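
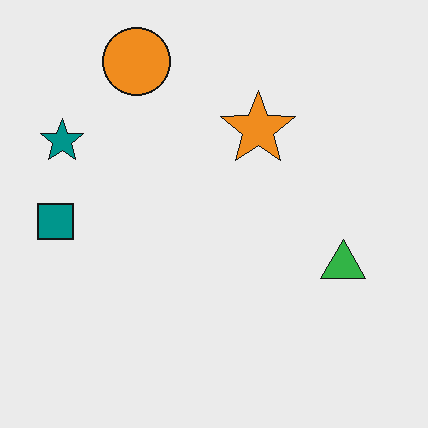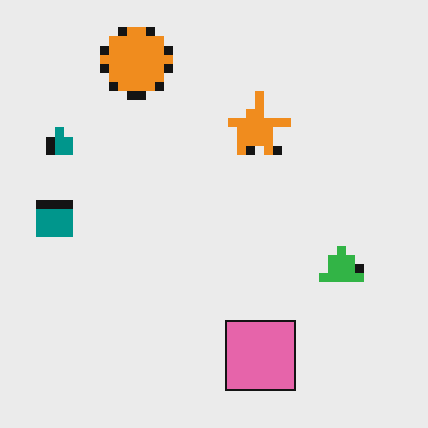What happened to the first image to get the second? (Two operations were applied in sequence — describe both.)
The second image is the first heavily pixelated into large blocks, then overlaid with an additional pink square.

Shapes are reduced to large square blocks; fine edges and outlines are lost — a downscale-then-upscale (mosaic) effect. A pink square appears in the second image that is absent from the first.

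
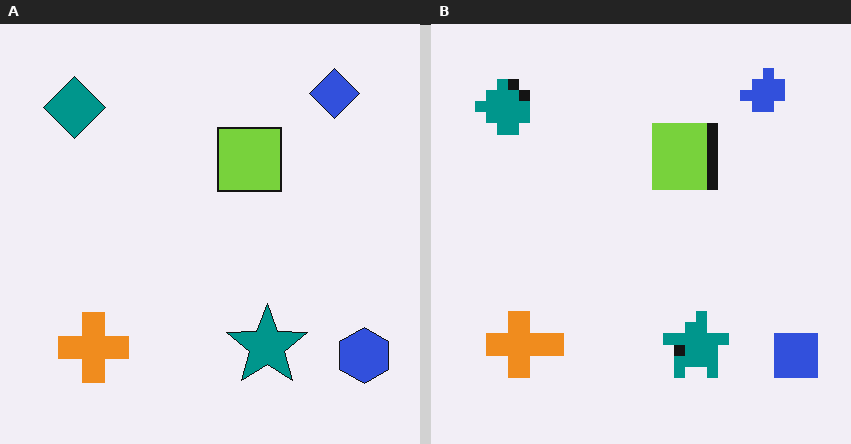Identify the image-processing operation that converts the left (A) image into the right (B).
Coarsely pixelated.

Shapes are reduced to large square blocks; fine edges and outlines are lost — a downscale-then-upscale (mosaic) effect.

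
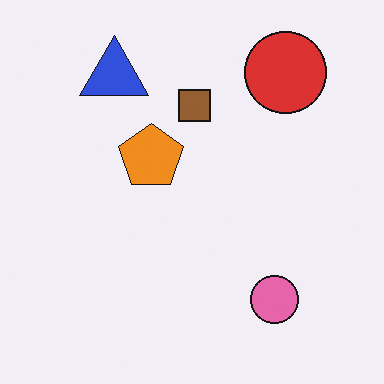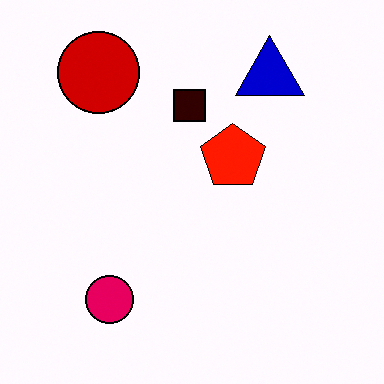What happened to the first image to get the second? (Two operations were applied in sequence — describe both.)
The transformation is: flipped horizontally (left ↔ right), then given much higher contrast.

The red circle is in the top-right of the first image and the top-left of the second — shapes on opposite sides of the vertical midline have swapped in a mirror flip. Tones are pushed away from mid-grey across the whole image — a global contrast change.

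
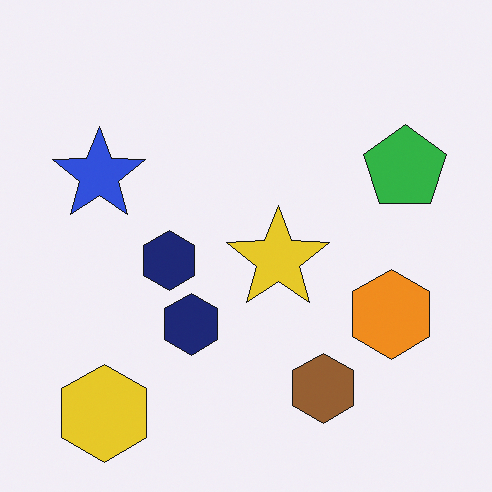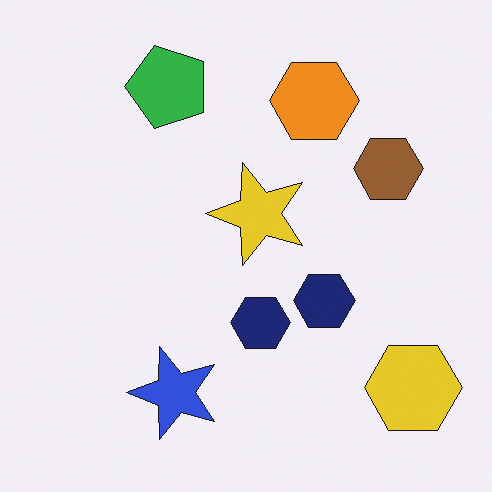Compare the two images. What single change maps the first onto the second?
This is the original image rotated 90° counter-clockwise.

The yellow hexagon sits in the bottom-left of the first image and the bottom-right of the second — consistent with a whole-image 90° counter-clockwise rotation.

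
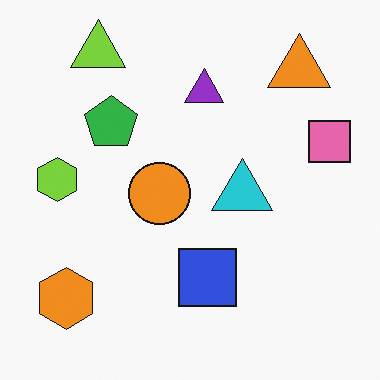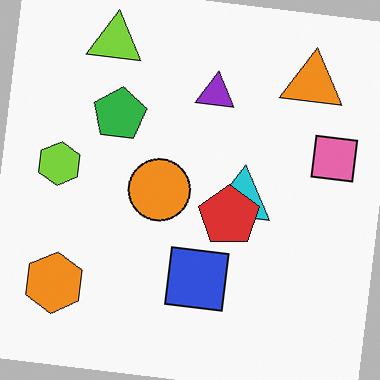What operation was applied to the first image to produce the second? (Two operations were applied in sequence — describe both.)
This is the original image rotated clockwise by a few degrees, then overlaid with an additional red pentagon.

Every shape is tilted by the same angle and the image corners show triangular fill wedges — a whole-image rotation by a non-right angle. A red pentagon appears in the second image that is absent from the first.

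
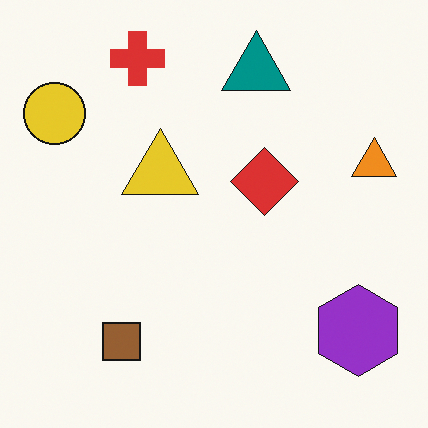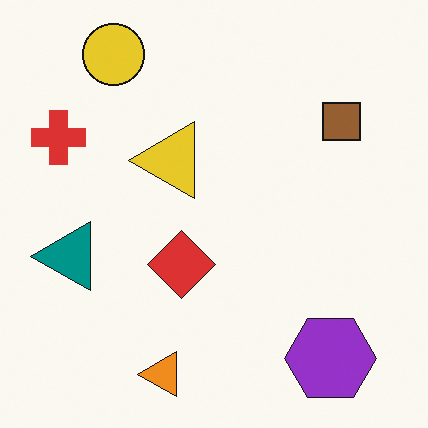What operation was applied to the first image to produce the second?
It was transposed (reflected across the top-left ↔ bottom-right diagonal).

Shapes have swapped their row and column positions — what was in the top-right is now in the bottom-left — a diagonal reflection.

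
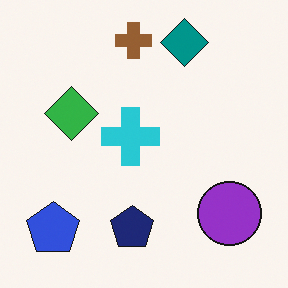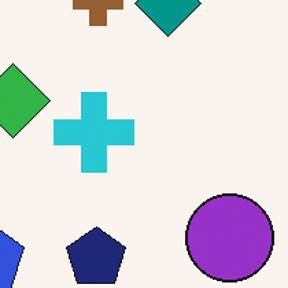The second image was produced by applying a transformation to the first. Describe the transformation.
It was cropped to a modestly smaller region and rescaled.

The visible shapes are larger and the field of view is narrower; shapes near the original edges may be partly or wholly outside the frame — a crop-and-rescale.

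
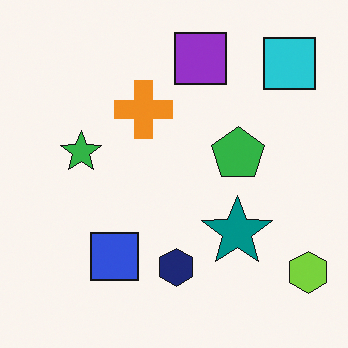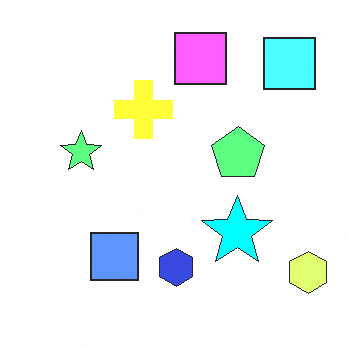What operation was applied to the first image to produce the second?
It was noticeably brightened.

Every pixel — background and shapes alike — is uniformly brightened.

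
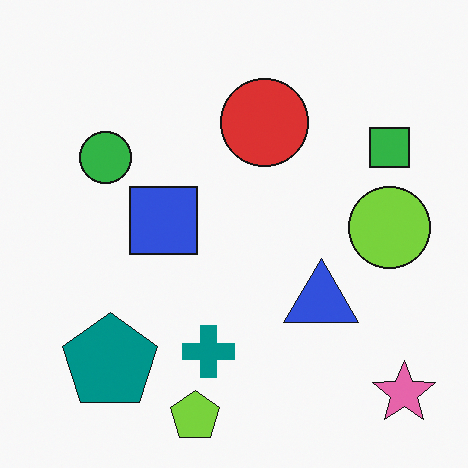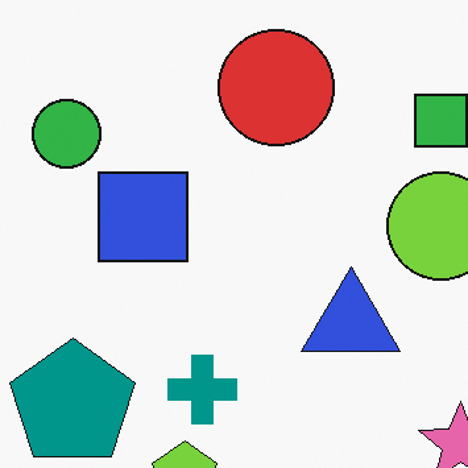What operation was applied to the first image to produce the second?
This is the original image cropped to a modestly smaller region and rescaled.

The visible shapes are larger and the field of view is narrower; shapes near the original edges may be partly or wholly outside the frame — a crop-and-rescale.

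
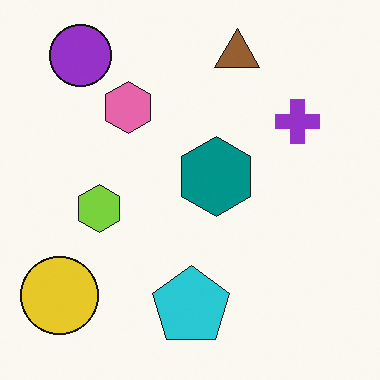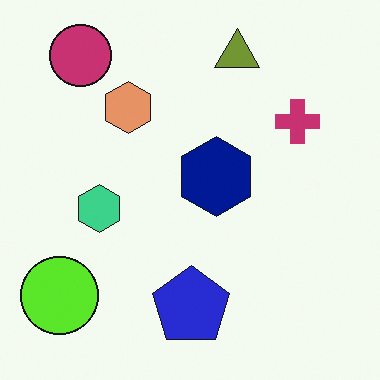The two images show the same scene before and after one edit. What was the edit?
This is the original image hue-shifted slightly.

Every shape's color has rotated by the same amount around the hue wheel — a uniform hue shift.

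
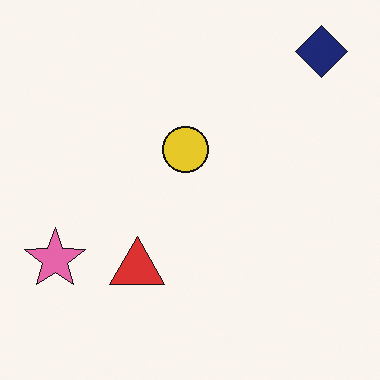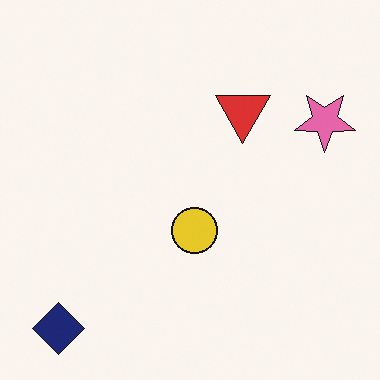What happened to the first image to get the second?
The transformation is: rotated 180°.

The navy diamond sits in the top-right of the first image and the bottom-left of the second — consistent with a whole-image 180° rotation.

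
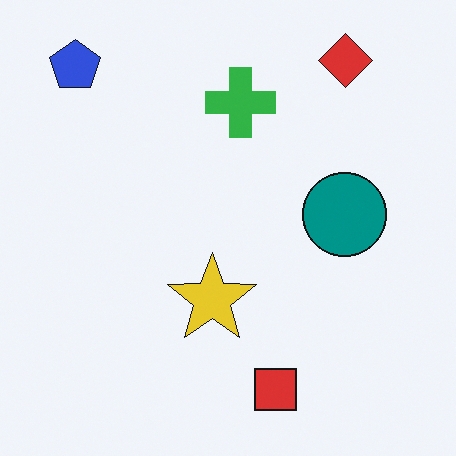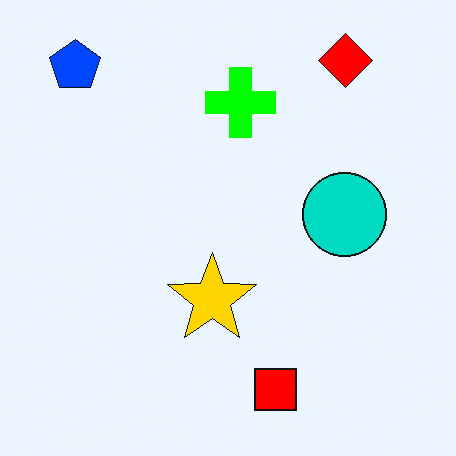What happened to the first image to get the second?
The transformation is: made much more vivid (saturation change).

All colors are more vivid — a global saturation change.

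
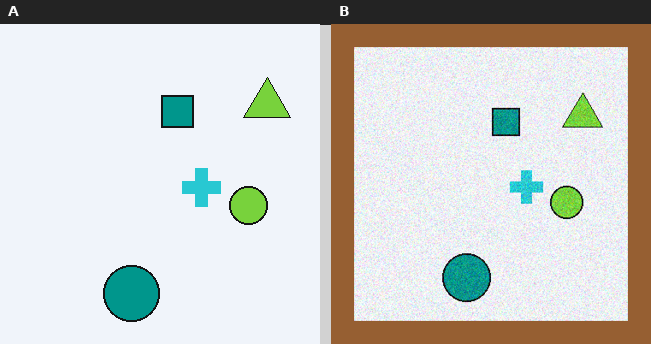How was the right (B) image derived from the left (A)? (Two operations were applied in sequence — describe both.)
The image was degraded with visible gaussian noise, then framed with a brown border.

Random speckle covers the whole image, including the flat background. A solid brown frame runs around the edge of the right (B) image, with the content slightly shrunk inside it.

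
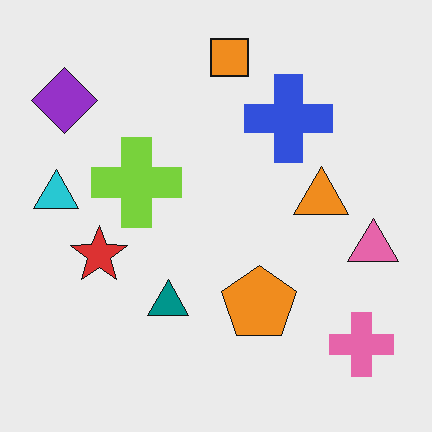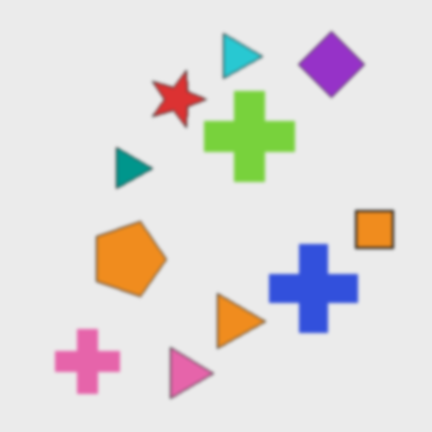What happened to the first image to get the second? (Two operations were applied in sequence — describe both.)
Given a subtle gaussian blur, then rotated 90° clockwise.

Shape edges and outlines are uniformly softened across the whole image. The pink cross sits in the bottom-right of the first image and the bottom-left of the second — consistent with a whole-image 90° clockwise rotation.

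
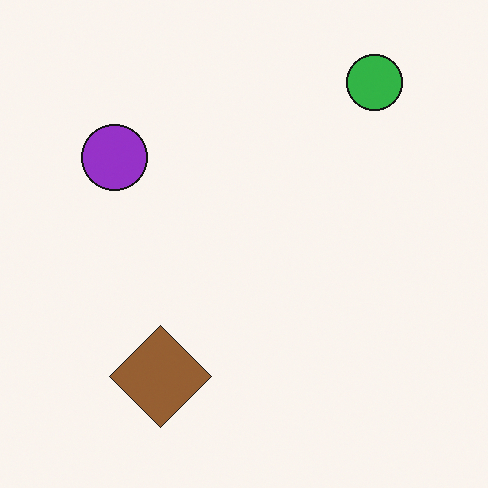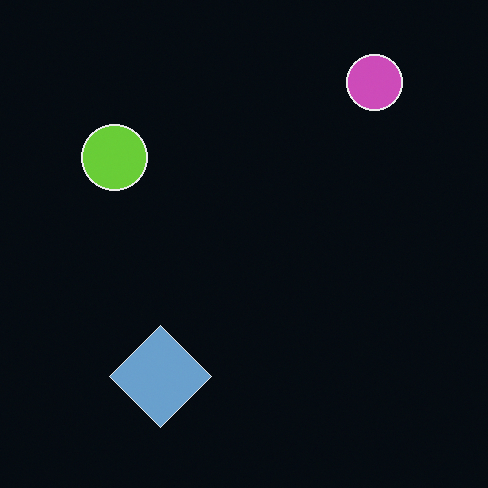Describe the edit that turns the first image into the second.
The image was color-inverted (negative).

The light background has become dark and every shape's color is its complement — a photographic negative.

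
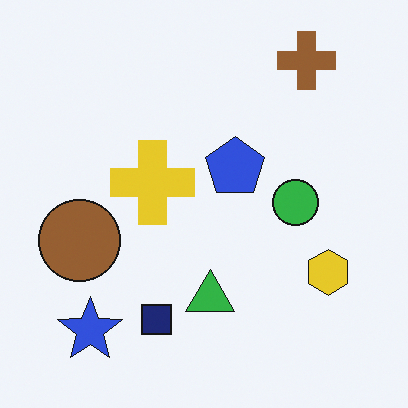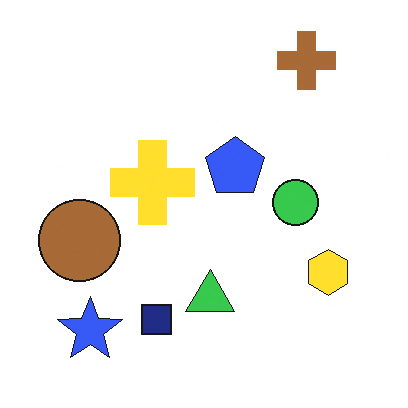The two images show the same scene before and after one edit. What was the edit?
This is the original image brightened a little.

Every pixel — background and shapes alike — is uniformly brightened.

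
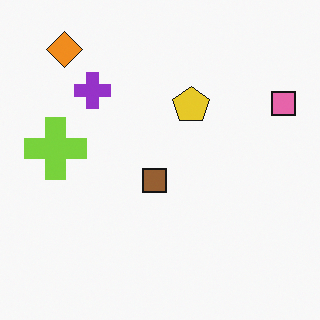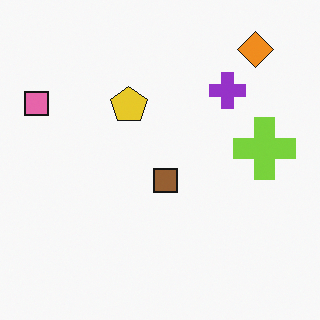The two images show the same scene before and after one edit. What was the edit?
Flipped horizontally (left ↔ right).

The pink square is in the top-right of the first image and the top-left of the second — shapes on opposite sides of the vertical midline have swapped in a mirror flip.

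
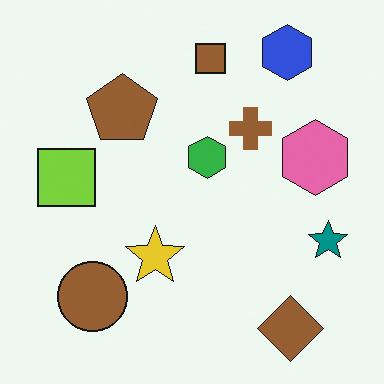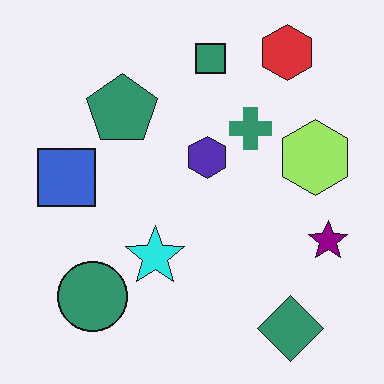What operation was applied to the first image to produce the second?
The second image is the first hue-shifted noticeably.

Every shape's color has rotated by the same amount around the hue wheel — a uniform hue shift.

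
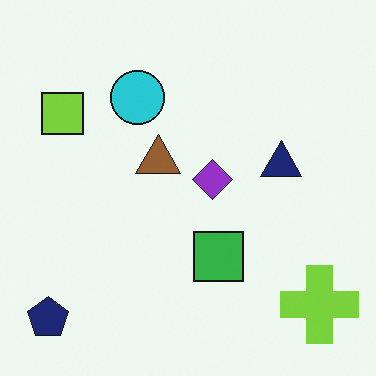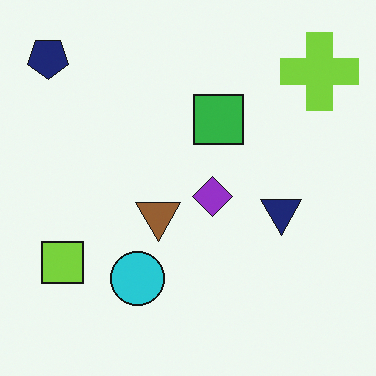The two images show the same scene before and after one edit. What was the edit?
Flipped vertically (top ↔ bottom).

The navy pentagon is in the bottom-left of the first image and the top-left of the second — shapes on opposite sides of the horizontal midline have swapped in a mirror flip.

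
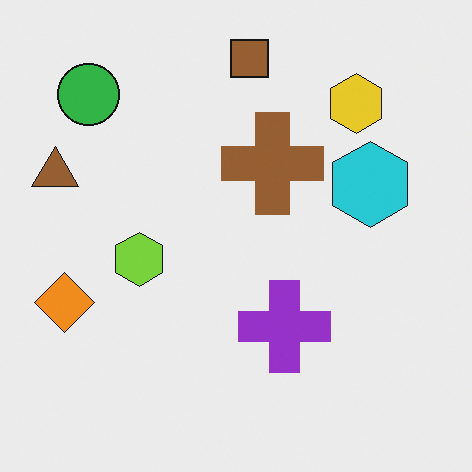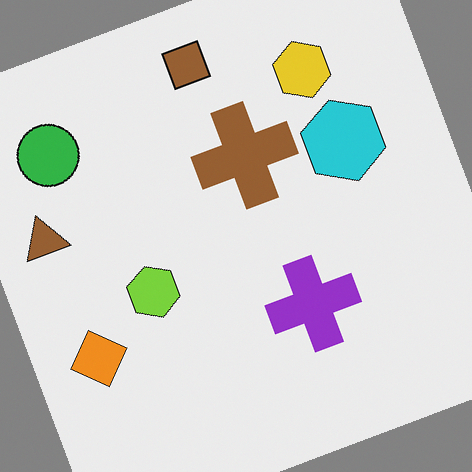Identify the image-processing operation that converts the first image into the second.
This is the original image rotated counter-clockwise by a moderate amount.

Every shape is tilted by the same angle and the image corners show triangular fill wedges — a whole-image rotation by a non-right angle.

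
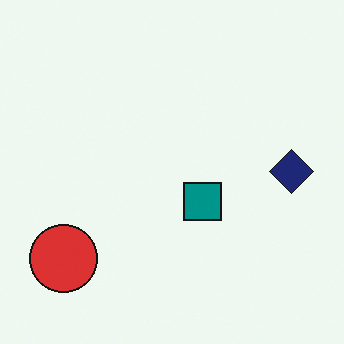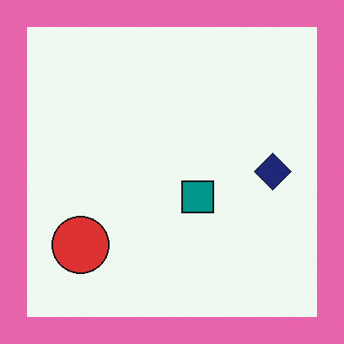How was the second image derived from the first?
The transformation is: framed with a pink border.

A solid pink frame runs around the edge of the second image, with the content slightly shrunk inside it.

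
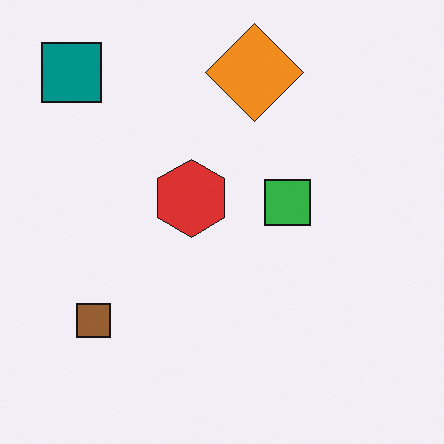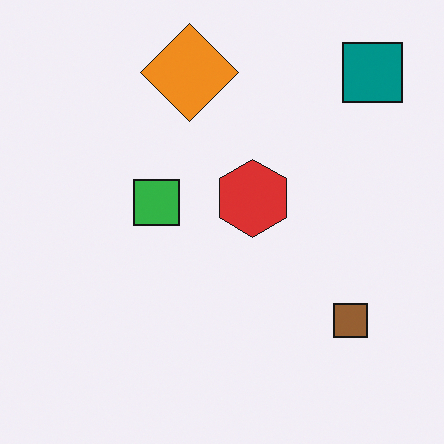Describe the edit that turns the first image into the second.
It was flipped horizontally (left ↔ right).

The teal square is in the top-left of the first image and the top-right of the second — shapes on opposite sides of the vertical midline have swapped in a mirror flip.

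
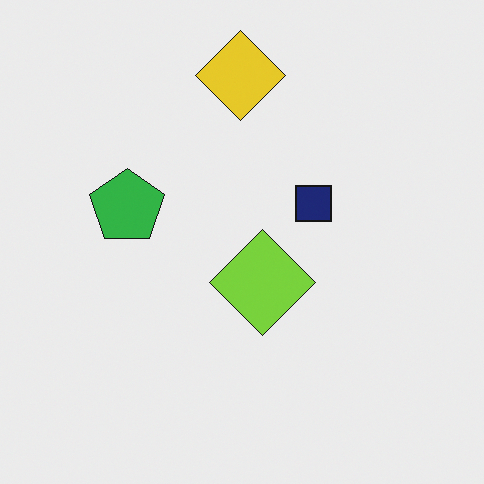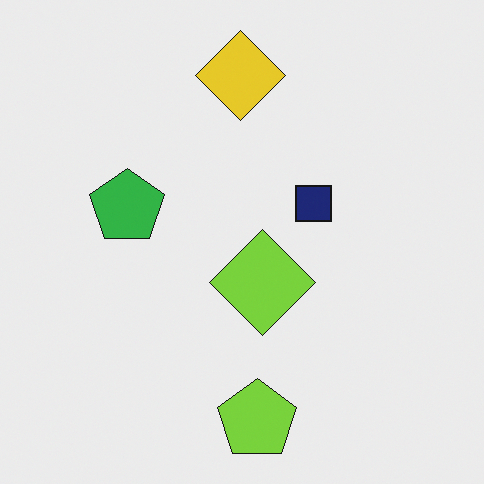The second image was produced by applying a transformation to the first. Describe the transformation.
The transformation is: overlaid with an additional lime pentagon.

A lime pentagon appears in the second image that is absent from the first.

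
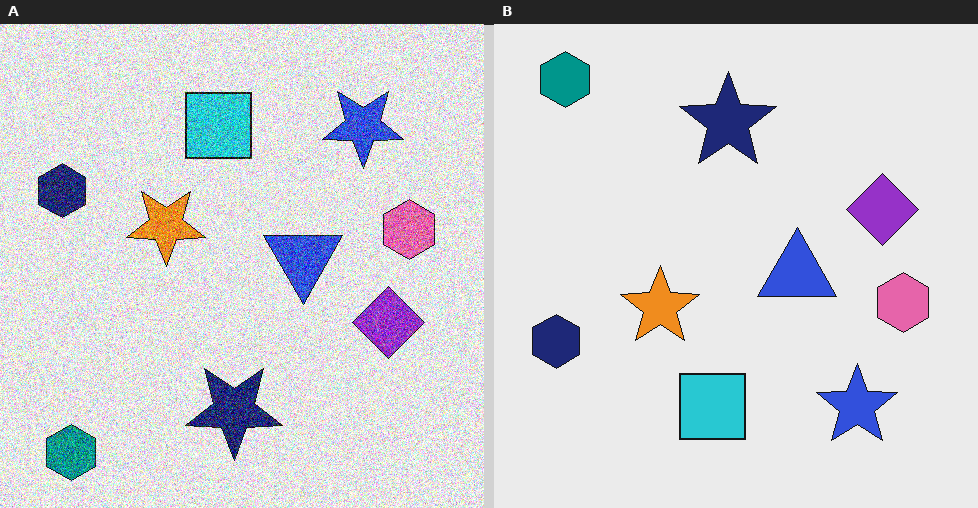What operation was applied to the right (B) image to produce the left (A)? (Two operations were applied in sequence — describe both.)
It was flipped vertically (top ↔ bottom), then degraded with heavy additive noise.

The teal hexagon is in the top-left of the right (B) image and the bottom-left of the left (A) — shapes on opposite sides of the horizontal midline have swapped in a mirror flip. Random speckle covers the whole image, including the flat background.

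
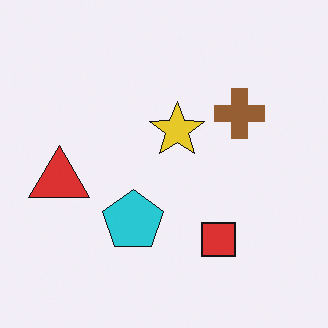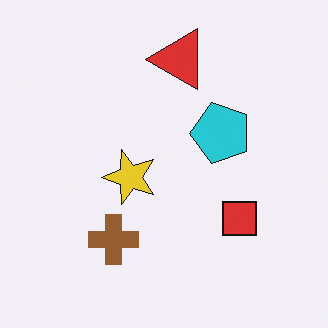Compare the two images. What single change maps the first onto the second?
This is the original image transposed (reflected across the top-left ↔ bottom-right diagonal).

Shapes have swapped their row and column positions — what was in the top-right is now in the bottom-left — a diagonal reflection.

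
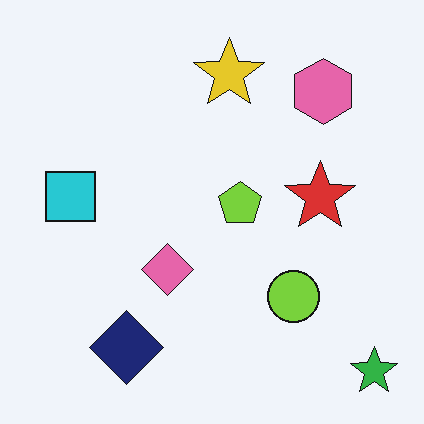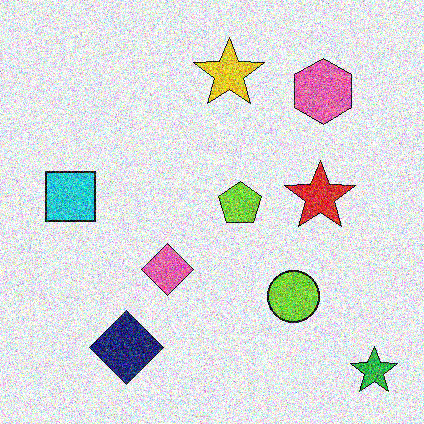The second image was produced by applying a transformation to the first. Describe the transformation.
The second image is the first degraded with heavy additive noise.

Random speckle covers the whole image, including the flat background.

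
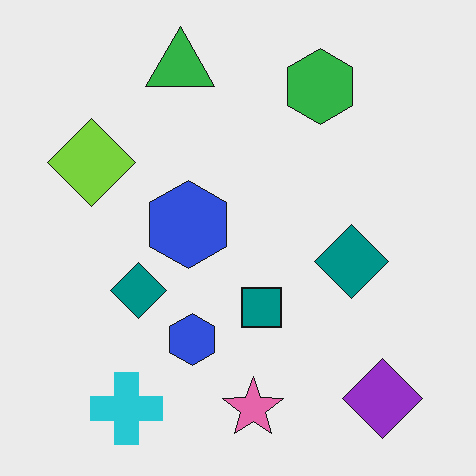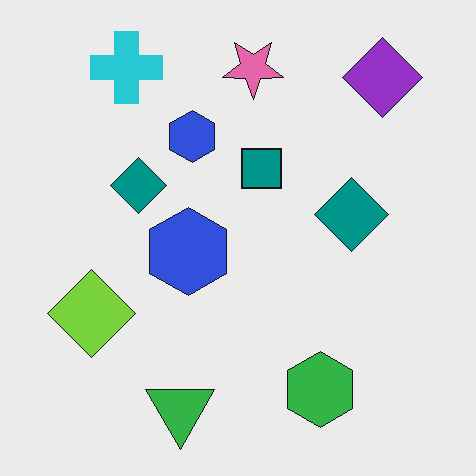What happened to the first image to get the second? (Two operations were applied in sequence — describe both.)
The image was flipped vertically (top ↔ bottom), then given moderate JPEG compression.

The green triangle is in the top of the first image and the bottom of the second — shapes on opposite sides of the horizontal midline have swapped in a mirror flip. Blocky 8×8 compression artifacts appear around shape edges and the flat background shows ringing — characteristic JPEG degradation.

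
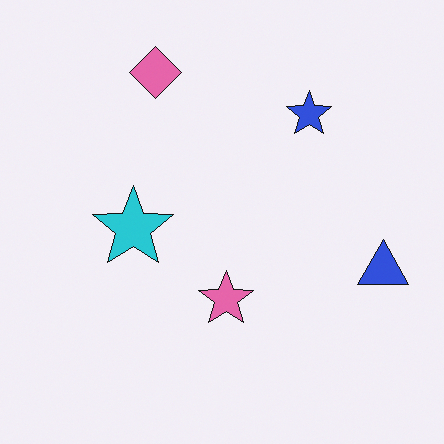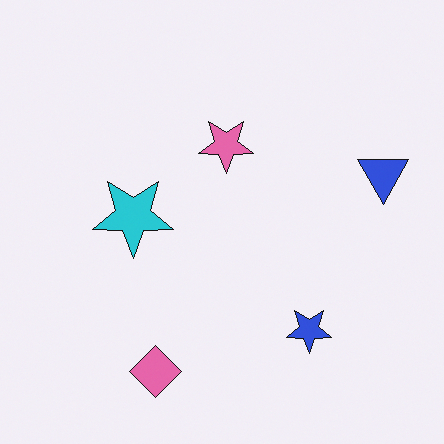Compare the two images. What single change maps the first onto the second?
It was flipped vertically (top ↔ bottom).

The pink diamond is in the top of the first image and the bottom of the second — shapes on opposite sides of the horizontal midline have swapped in a mirror flip.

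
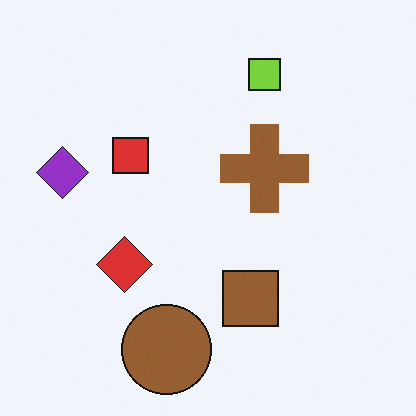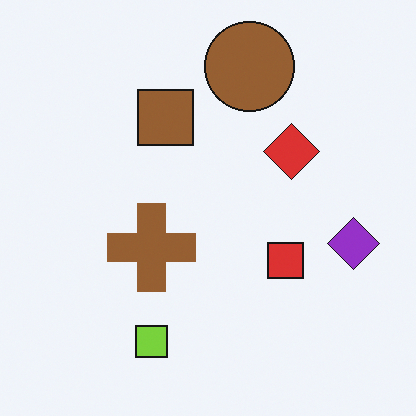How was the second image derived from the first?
The image was rotated 180°.

The purple diamond sits in the left of the first image and the right of the second — consistent with a whole-image 180° rotation.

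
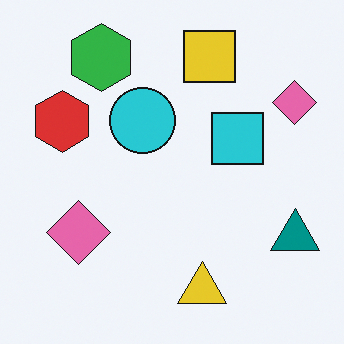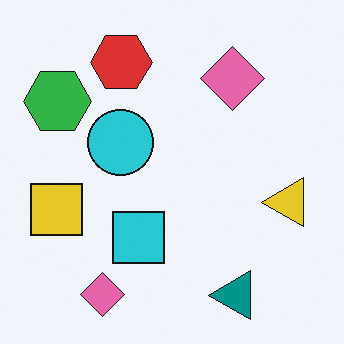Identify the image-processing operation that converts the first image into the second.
The second image is the first transposed (reflected across the top-left ↔ bottom-right diagonal).

Shapes have swapped their row and column positions — what was in the top-right is now in the bottom-left — a diagonal reflection.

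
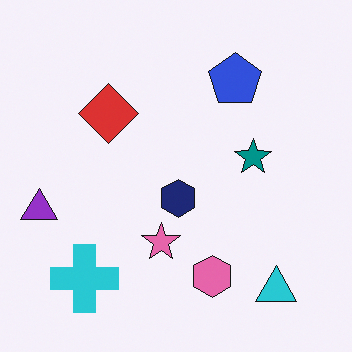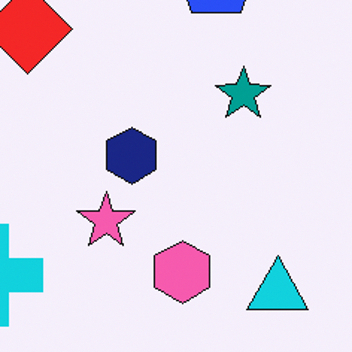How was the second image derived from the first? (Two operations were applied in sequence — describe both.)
It was slightly oversaturated, then cropped to a modestly smaller region and rescaled.

All colors are more vivid — a global saturation change. The visible shapes are larger and the field of view is narrower; shapes near the original edges may be partly or wholly outside the frame — a crop-and-rescale.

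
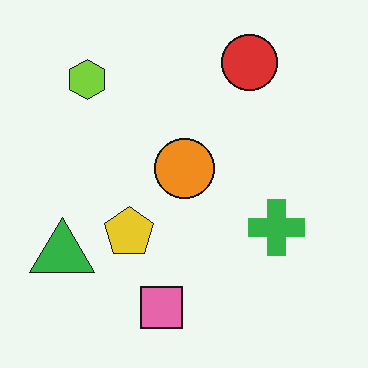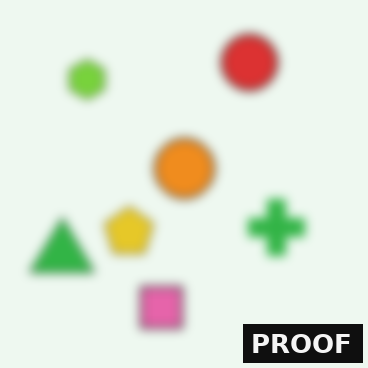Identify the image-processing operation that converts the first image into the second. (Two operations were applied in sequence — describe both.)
This is the original image heavily blurred, then watermarked with the text "PROOF" in the lower-right corner.

Shape edges and outlines are uniformly softened across the whole image. A dark label reading "PROOF" appears in the lower-right corner.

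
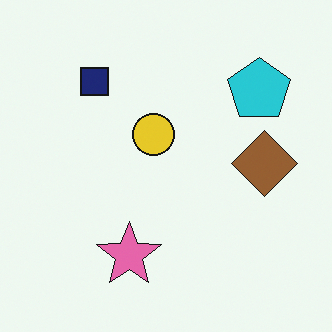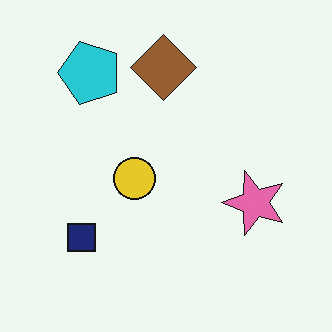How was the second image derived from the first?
Rotated 90° counter-clockwise.

The cyan pentagon sits in the top-right of the first image and the top-left of the second — consistent with a whole-image 90° counter-clockwise rotation.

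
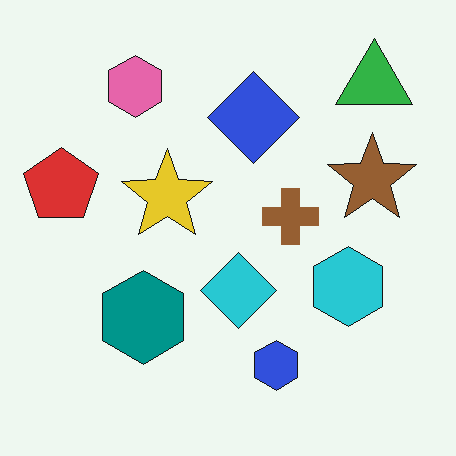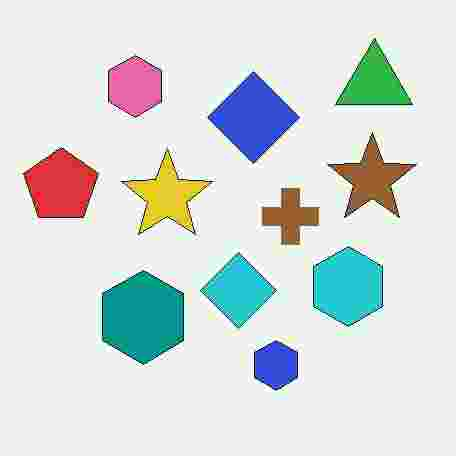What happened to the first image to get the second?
The image was heavily JPEG-compressed with obvious blocking artifacts.

Blocky 8×8 compression artifacts appear around shape edges and the flat background shows ringing — characteristic JPEG degradation.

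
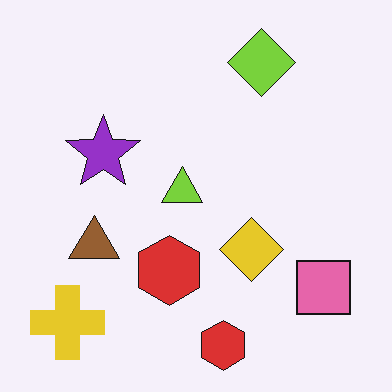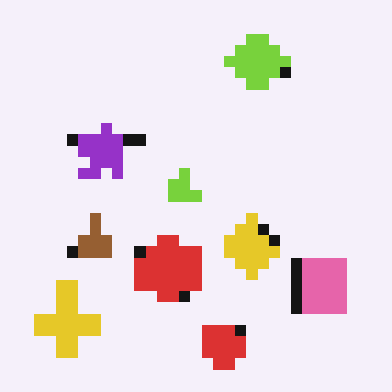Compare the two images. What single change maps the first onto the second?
It was coarsely pixelated.

Shapes are reduced to large square blocks; fine edges and outlines are lost — a downscale-then-upscale (mosaic) effect.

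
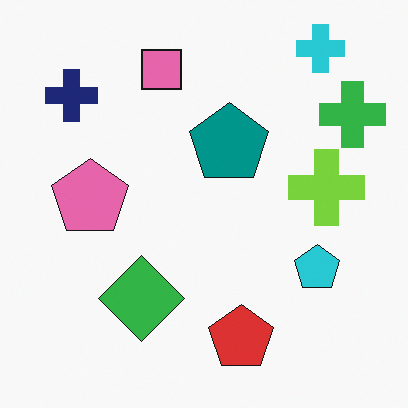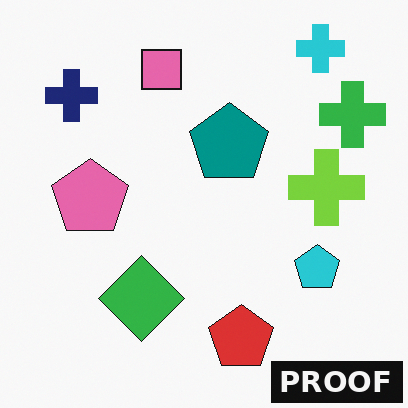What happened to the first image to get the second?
The transformation is: watermarked with the text "PROOF" in the lower-right corner.

A dark label reading "PROOF" appears in the lower-right corner.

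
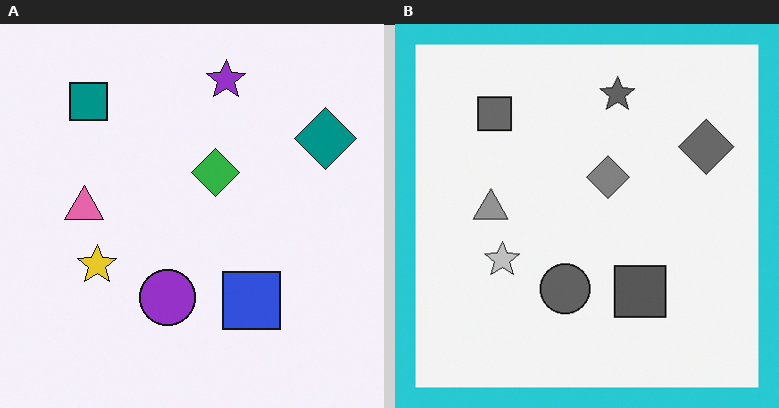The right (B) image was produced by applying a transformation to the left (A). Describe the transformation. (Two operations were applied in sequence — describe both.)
This is the original image converted to grayscale, then framed with a cyan border.

All color is removed — every shape is now a shade of grey. A solid cyan frame runs around the edge of the right (B) image, with the content slightly shrunk inside it.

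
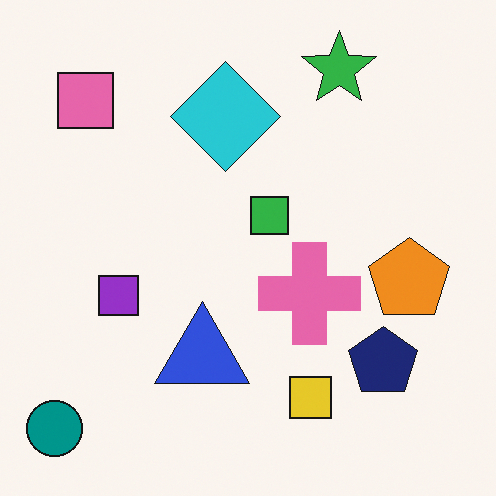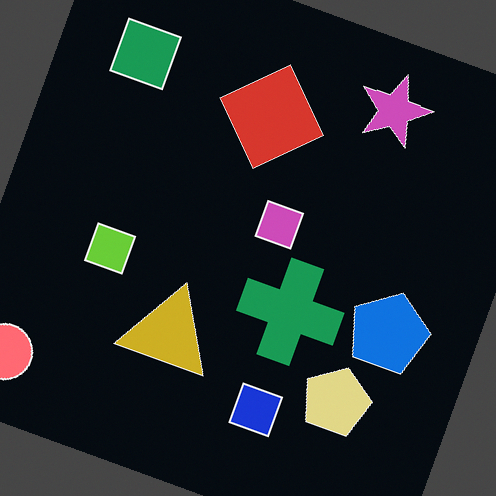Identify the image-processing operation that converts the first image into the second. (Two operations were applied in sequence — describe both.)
The second image is the first color-inverted (negative), then rotated clockwise by a moderate amount.

The light background has become dark and every shape's color is its complement — a photographic negative. Every shape is tilted by the same angle and the image corners show triangular fill wedges — a whole-image rotation by a non-right angle.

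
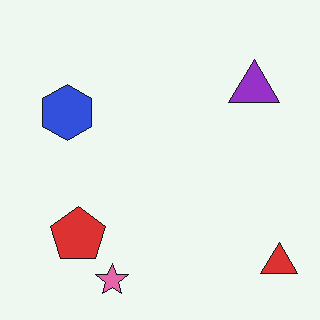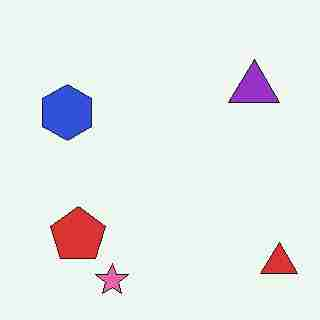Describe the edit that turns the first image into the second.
This is the original image degraded with heavy JPEG compression.

Blocky 8×8 compression artifacts appear around shape edges and the flat background shows ringing — characteristic JPEG degradation.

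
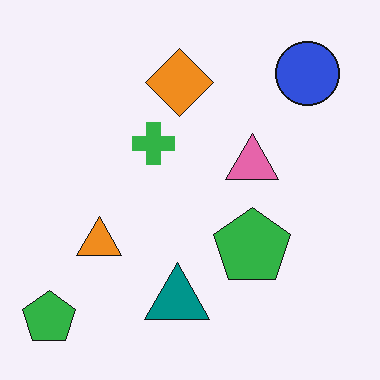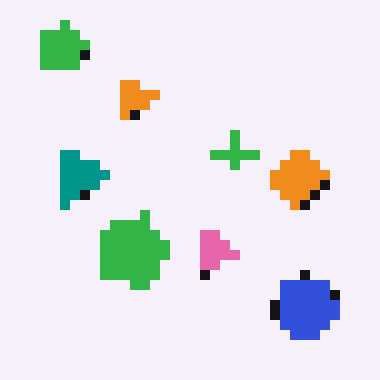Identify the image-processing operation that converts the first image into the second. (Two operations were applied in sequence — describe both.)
The transformation is: rotated 90° clockwise, then coarsely pixelated.

The blue circle sits in the top-right of the first image and the bottom-right of the second — consistent with a whole-image 90° clockwise rotation. Shapes are reduced to large square blocks; fine edges and outlines are lost — a downscale-then-upscale (mosaic) effect.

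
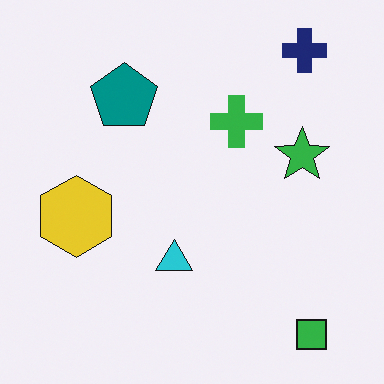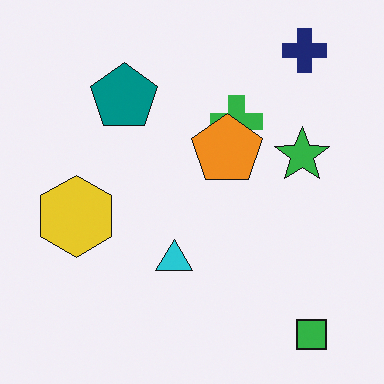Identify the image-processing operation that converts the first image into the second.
The second image is the first overlaid with an additional orange pentagon.

An orange pentagon appears in the second image that is absent from the first.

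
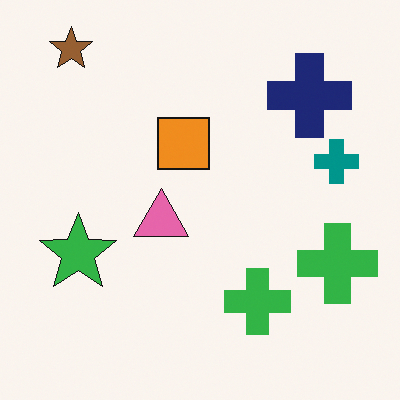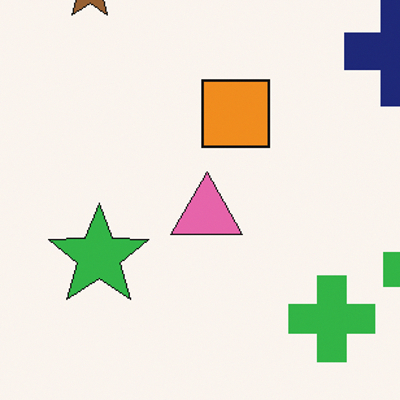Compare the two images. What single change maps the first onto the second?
The image was cropped to a modestly smaller region and rescaled.

The visible shapes are larger and the field of view is narrower; shapes near the original edges may be partly or wholly outside the frame — a crop-and-rescale.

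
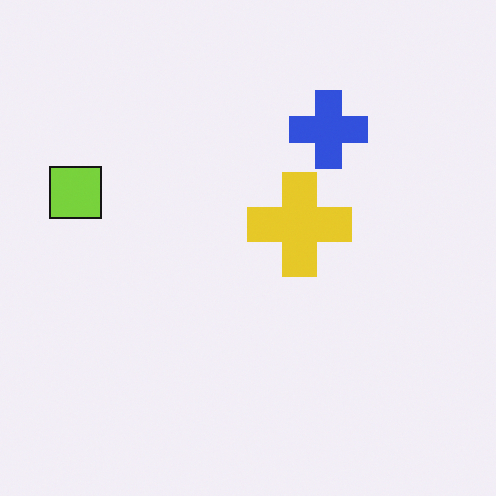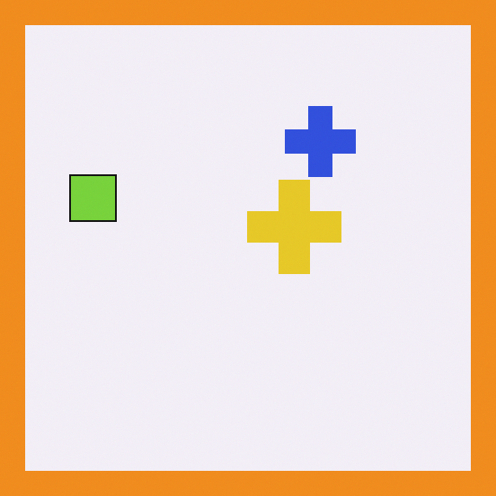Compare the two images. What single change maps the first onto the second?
It was framed with a orange border.

A solid orange frame runs around the edge of the second image, with the content slightly shrunk inside it.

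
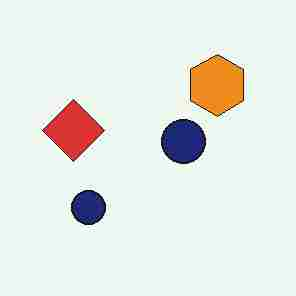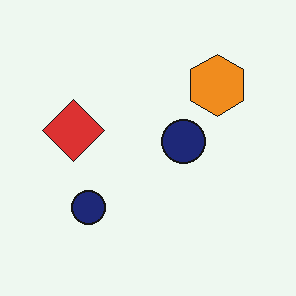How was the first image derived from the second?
This is the original image degraded with heavy JPEG compression.

Blocky 8×8 compression artifacts appear around shape edges and the flat background shows ringing — characteristic JPEG degradation.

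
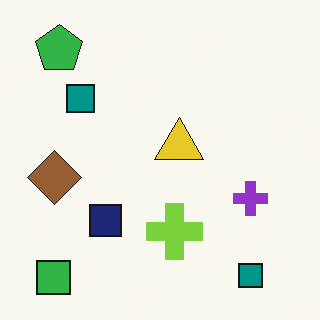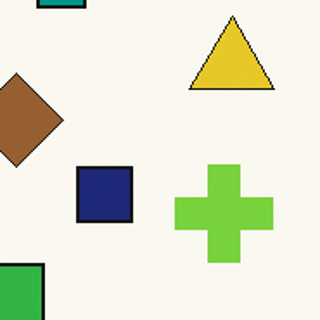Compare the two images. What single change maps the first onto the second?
The transformation is: cropped tightly and scaled back up.

The visible shapes are larger and the field of view is narrower; shapes near the original edges may be partly or wholly outside the frame — a crop-and-rescale.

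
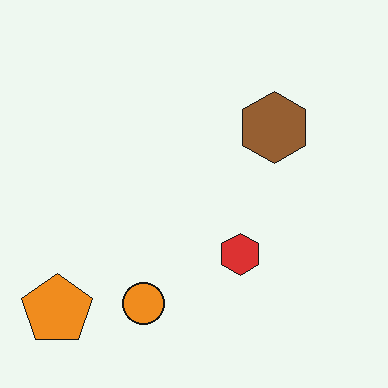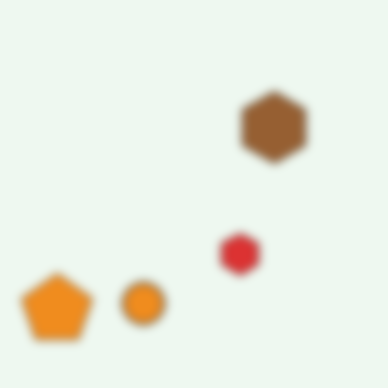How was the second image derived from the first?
This is the original image noticeably gaussian-blurred.

Shape edges and outlines are uniformly softened across the whole image.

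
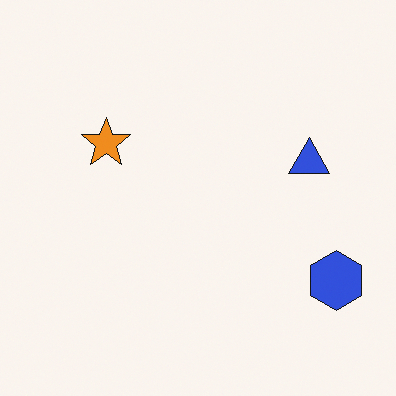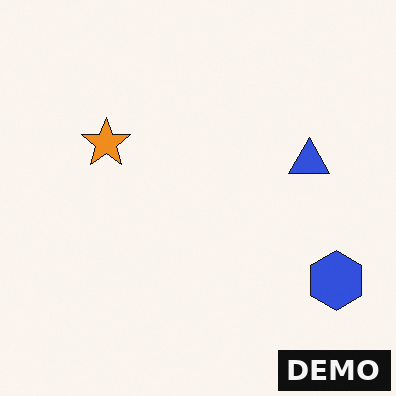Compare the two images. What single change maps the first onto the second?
The second image is the first watermarked with the text "DEMO" in the lower-right corner.

A dark label reading "DEMO" appears in the lower-right corner.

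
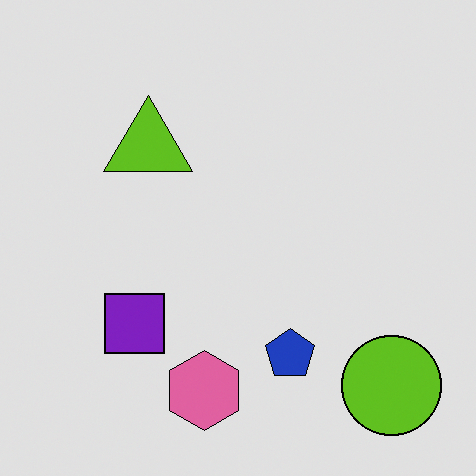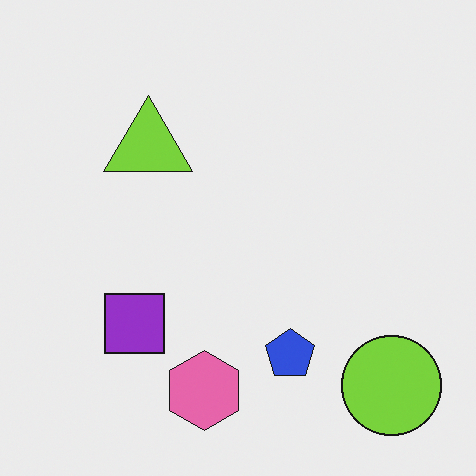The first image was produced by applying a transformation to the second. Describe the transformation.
The image was moderately posterized.

Each flat color has snapped to a coarser quantized level — most visibly, the near-white background has dropped to a flat grey.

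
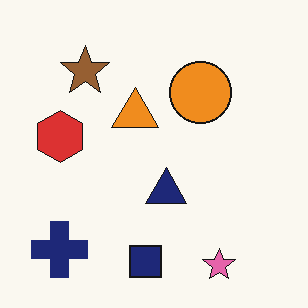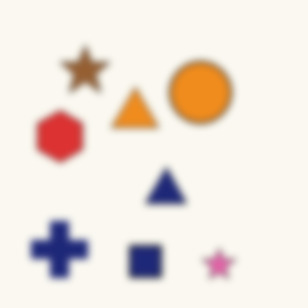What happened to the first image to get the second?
This is the original image moderately blurred.

Shape edges and outlines are uniformly softened across the whole image.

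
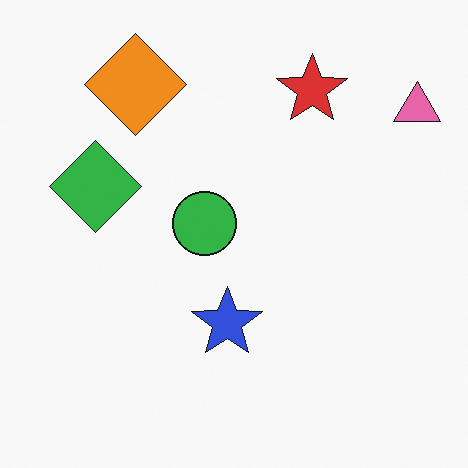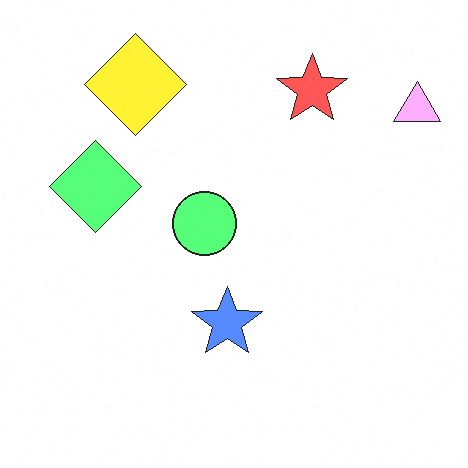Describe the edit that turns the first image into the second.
Noticeably brightened.

Every pixel — background and shapes alike — is uniformly brightened.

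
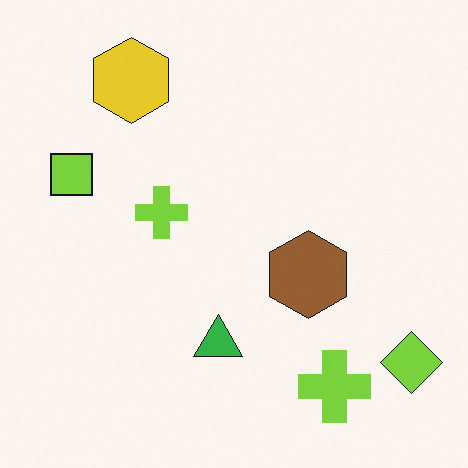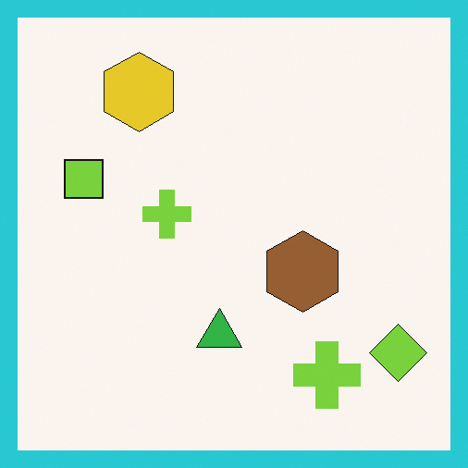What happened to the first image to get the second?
The second image is the first framed with a cyan border.

A solid cyan frame runs around the edge of the second image, with the content slightly shrunk inside it.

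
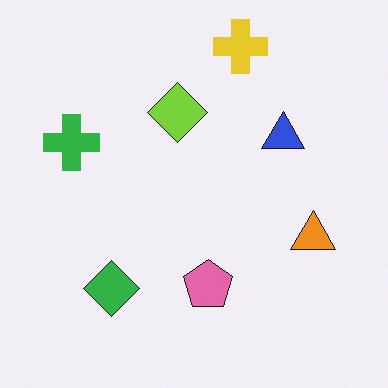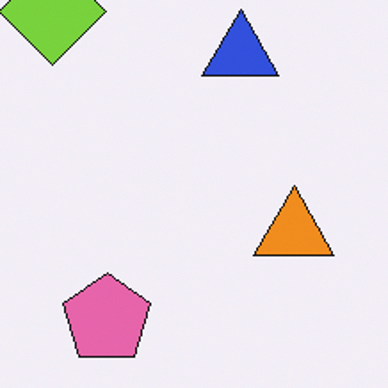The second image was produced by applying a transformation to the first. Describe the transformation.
The transformation is: cropped tightly and scaled back up.

The visible shapes are larger and the field of view is narrower; shapes near the original edges may be partly or wholly outside the frame — a crop-and-rescale.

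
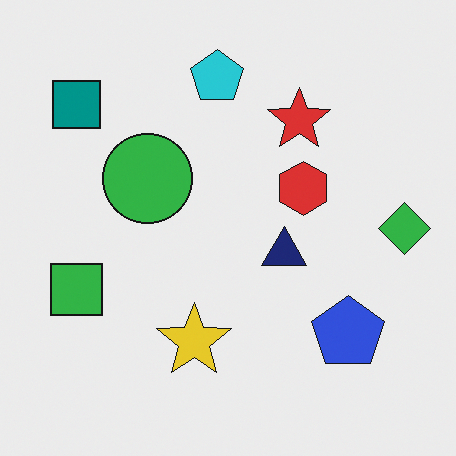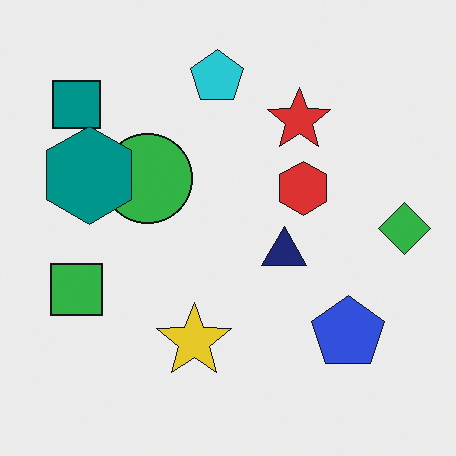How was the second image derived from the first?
The second image is the first overlaid with an additional teal hexagon.

A teal hexagon appears in the second image that is absent from the first.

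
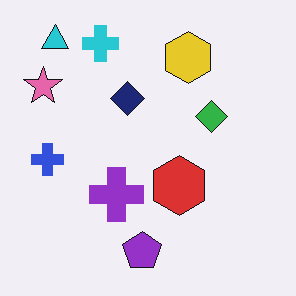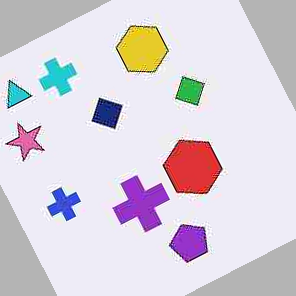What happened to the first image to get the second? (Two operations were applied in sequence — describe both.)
The image was heavily JPEG-compressed with obvious blocking artifacts, then rotated counter-clockwise by a clearly visible amount.

Blocky 8×8 compression artifacts appear around shape edges and the flat background shows ringing — characteristic JPEG degradation. Every shape is tilted by the same angle and the image corners show triangular fill wedges — a whole-image rotation by a non-right angle.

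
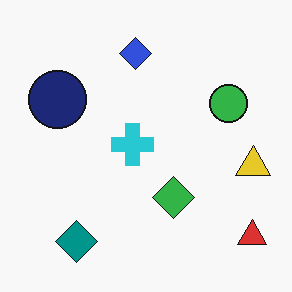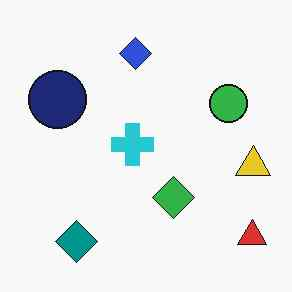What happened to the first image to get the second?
This is the original image given moderate JPEG compression.

Blocky 8×8 compression artifacts appear around shape edges and the flat background shows ringing — characteristic JPEG degradation.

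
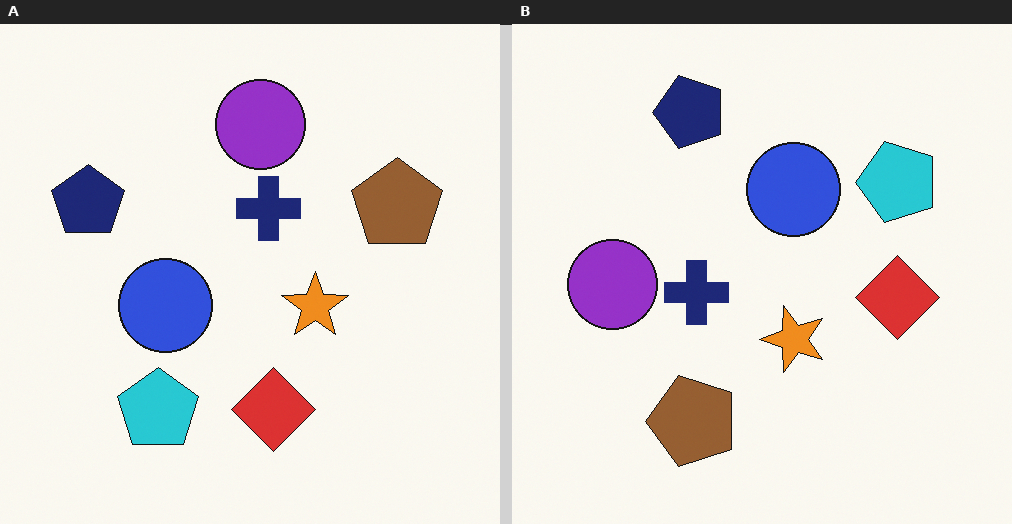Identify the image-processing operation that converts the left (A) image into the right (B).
It was transposed (reflected across the top-left ↔ bottom-right diagonal).

Shapes have swapped their row and column positions — what was in the top-right is now in the bottom-left — a diagonal reflection.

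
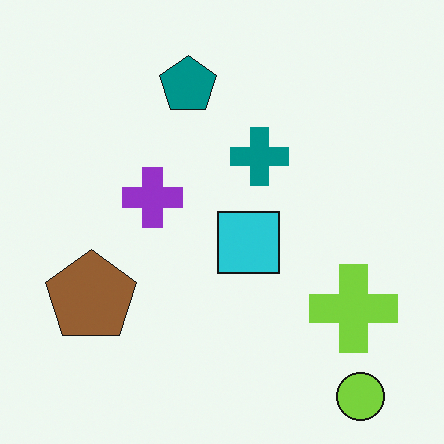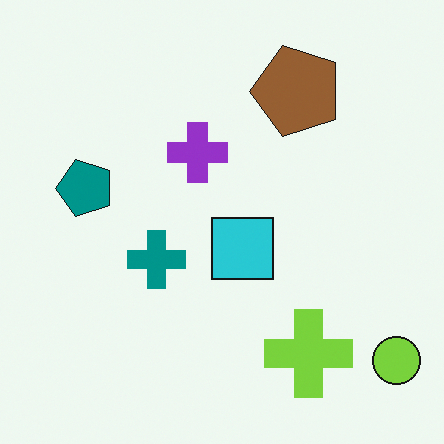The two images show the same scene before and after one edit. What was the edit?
Transposed (reflected across the top-left ↔ bottom-right diagonal).

Shapes have swapped their row and column positions — what was in the top-right is now in the bottom-left — a diagonal reflection.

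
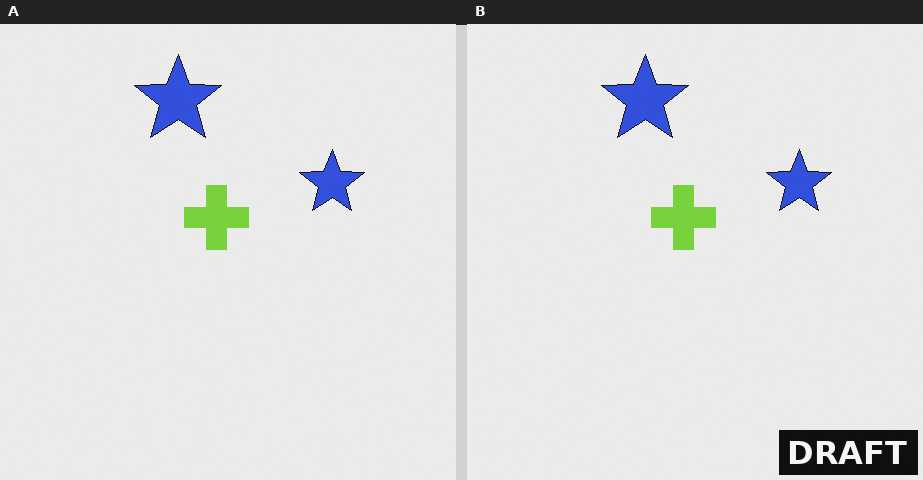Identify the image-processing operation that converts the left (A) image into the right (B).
It was watermarked with the text "DRAFT" in the lower-right corner.

A dark label reading "DRAFT" appears in the lower-right corner.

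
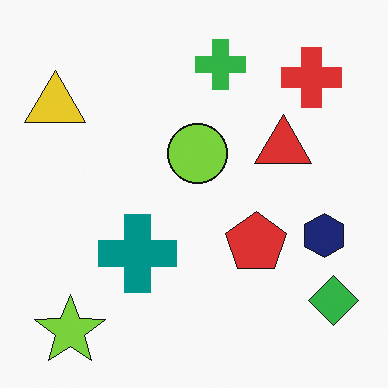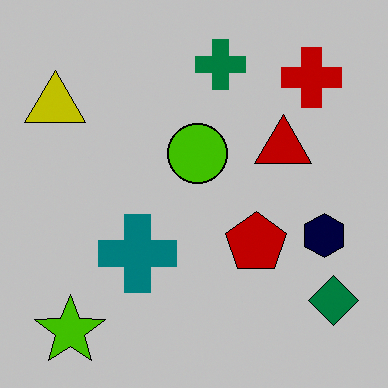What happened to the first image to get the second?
The image was heavily posterized to just a handful of flat colors.

Each flat color has snapped to a coarser quantized level — most visibly, the near-white background has dropped to a flat grey.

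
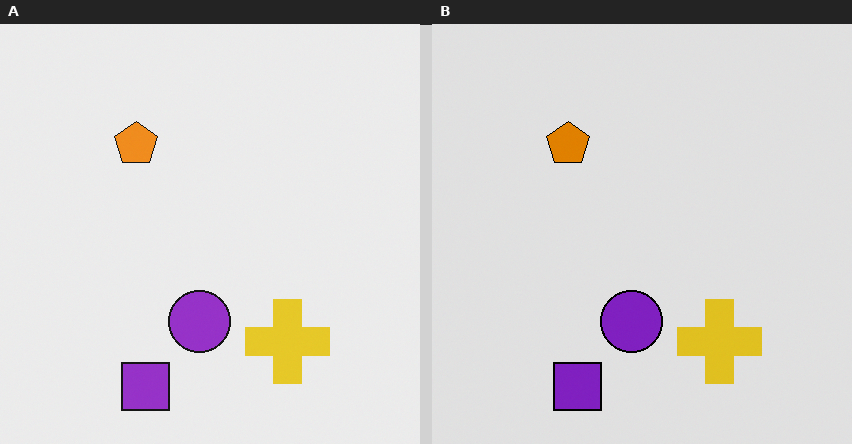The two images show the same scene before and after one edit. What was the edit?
The right (B) image is the left (A) posterized to a reduced palette.

Each flat color has snapped to a coarser quantized level — most visibly, the near-white background has dropped to a flat grey.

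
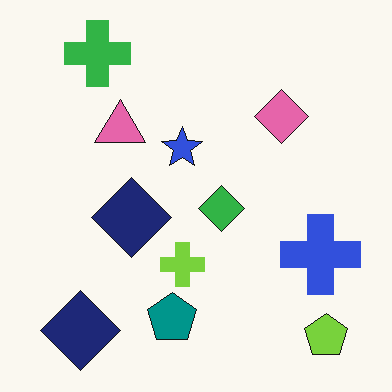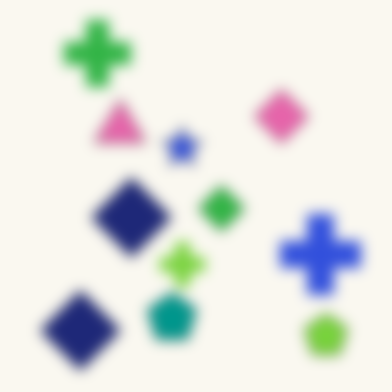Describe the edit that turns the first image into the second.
This is the original image strongly gaussian-blurred.

Shape edges and outlines are uniformly softened across the whole image.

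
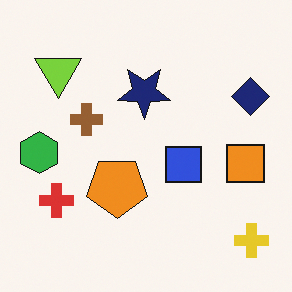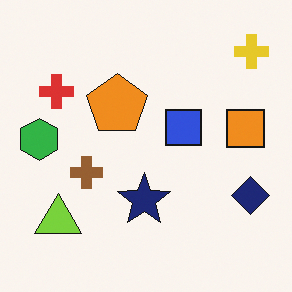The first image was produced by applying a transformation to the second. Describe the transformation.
Flipped vertically (top ↔ bottom).

The yellow cross is in the top-right of the second image and the bottom-right of the first — shapes on opposite sides of the horizontal midline have swapped in a mirror flip.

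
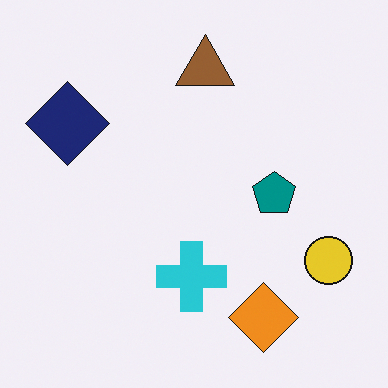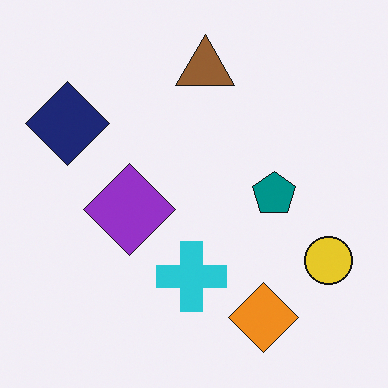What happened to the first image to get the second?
The image was overlaid with an additional purple diamond.

A purple diamond appears in the second image that is absent from the first.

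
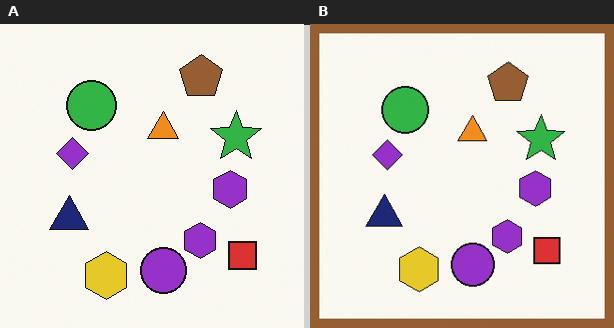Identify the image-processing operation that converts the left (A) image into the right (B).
The transformation is: framed with a brown border.

A solid brown frame runs around the edge of the right (B) image, with the content slightly shrunk inside it.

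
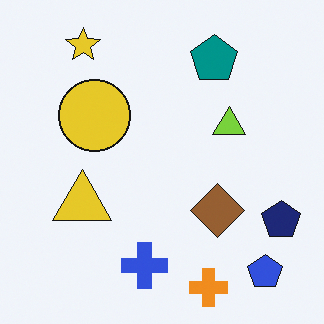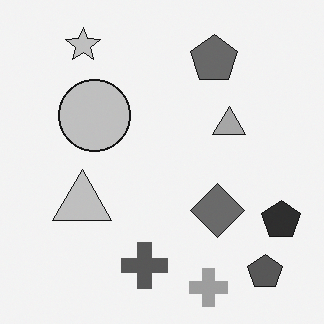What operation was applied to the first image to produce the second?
The second image is the first converted to grayscale.

All color is removed — every shape is now a shade of grey.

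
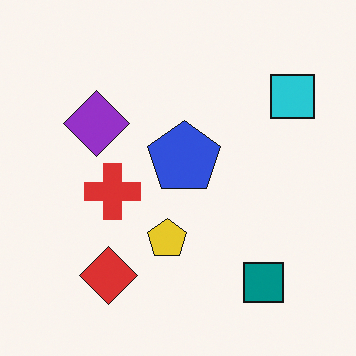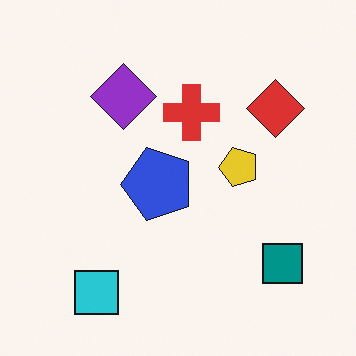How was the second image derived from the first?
The image was transposed (reflected across the top-left ↔ bottom-right diagonal).

Shapes have swapped their row and column positions — what was in the top-right is now in the bottom-left — a diagonal reflection.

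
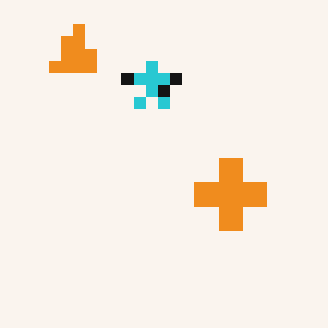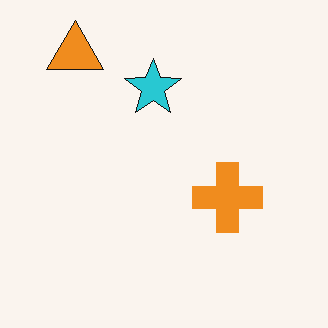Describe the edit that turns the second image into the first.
The first image is the second coarsely pixelated.

Shapes are reduced to large square blocks; fine edges and outlines are lost — a downscale-then-upscale (mosaic) effect.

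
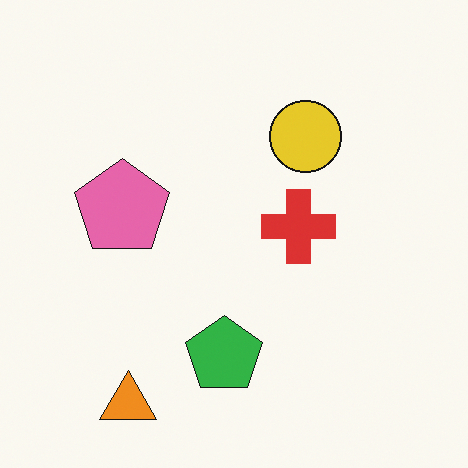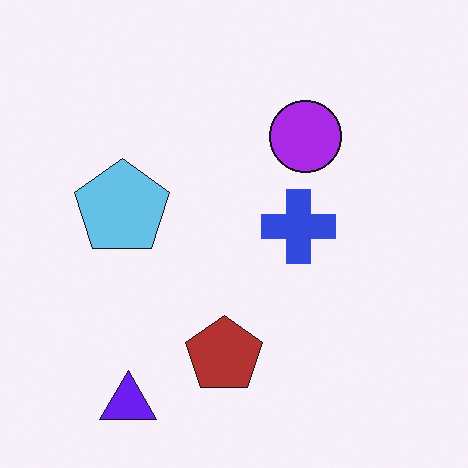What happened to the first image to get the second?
The image was hue-shifted by a large amount.

Every shape's color has rotated by the same amount around the hue wheel — a uniform hue shift.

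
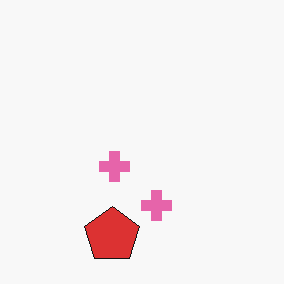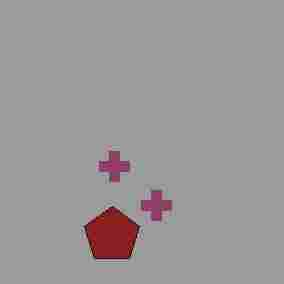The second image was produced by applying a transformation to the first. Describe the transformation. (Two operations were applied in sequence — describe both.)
The image was darkened a lot, then heavily JPEG-compressed with obvious blocking artifacts.

Every pixel — background and shapes alike — is uniformly darkened. Blocky 8×8 compression artifacts appear around shape edges and the flat background shows ringing — characteristic JPEG degradation.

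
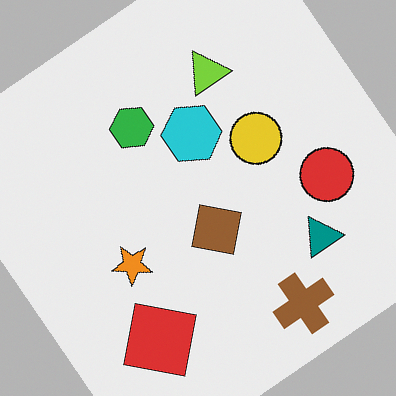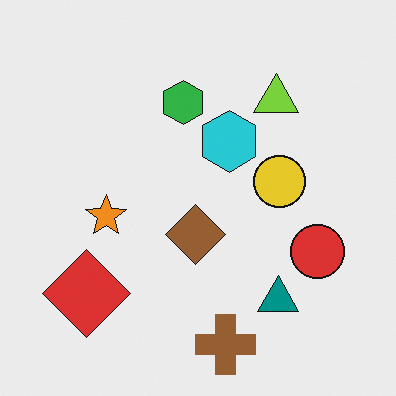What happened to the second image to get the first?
Rotated counter-clockwise by a large amount — several tens of degrees.

Every shape is tilted by the same angle and the image corners show triangular fill wedges — a whole-image rotation by a non-right angle.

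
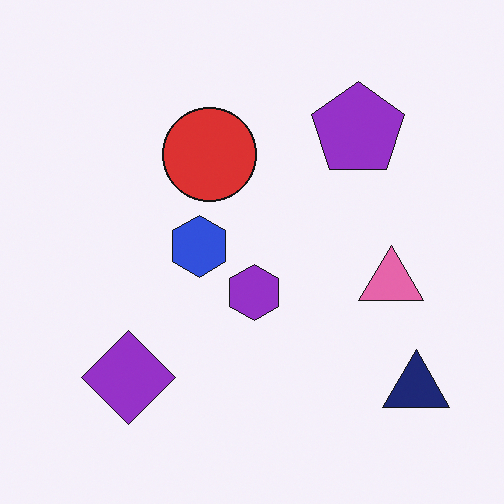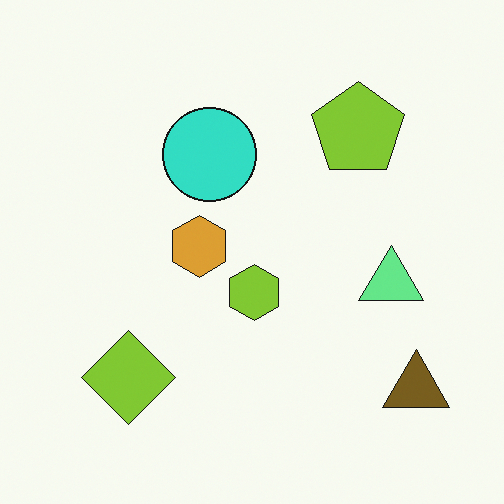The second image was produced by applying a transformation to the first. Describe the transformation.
The second image is the first hue-shifted by a large amount.

Every shape's color has rotated by the same amount around the hue wheel — a uniform hue shift.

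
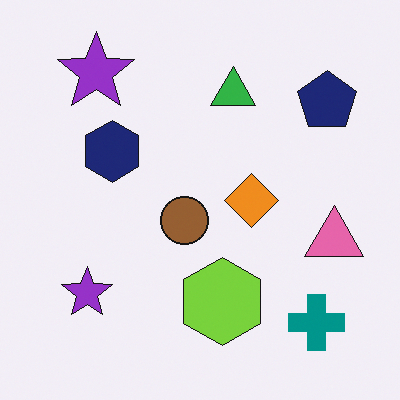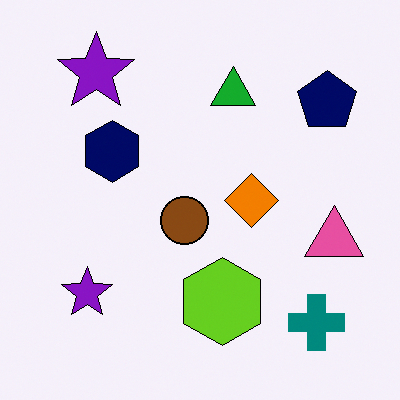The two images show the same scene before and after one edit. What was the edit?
The image was given slightly increased contrast.

Tones are pushed away from mid-grey across the whole image — a global contrast change.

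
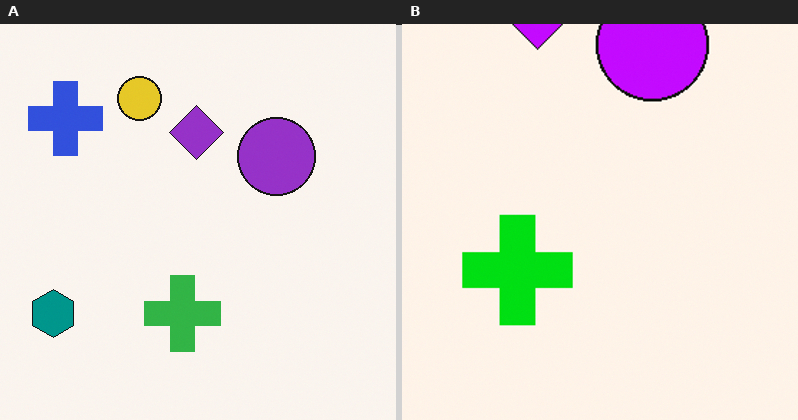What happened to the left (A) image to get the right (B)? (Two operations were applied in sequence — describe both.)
It was made much more vivid (saturation change), then cropped slightly and scaled back up.

All colors are more vivid — a global saturation change. The visible shapes are larger and the field of view is narrower; shapes near the original edges may be partly or wholly outside the frame — a crop-and-rescale.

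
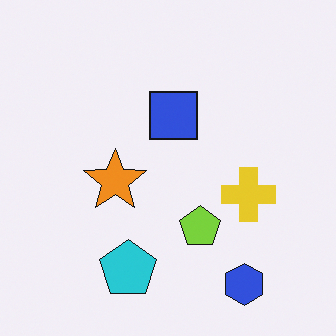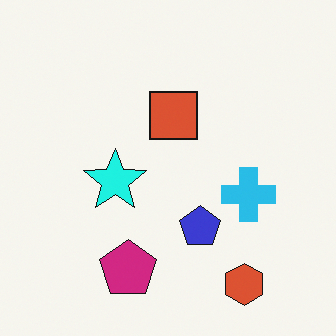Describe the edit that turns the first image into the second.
The transformation is: hue-shifted noticeably.

Every shape's color has rotated by the same amount around the hue wheel — a uniform hue shift.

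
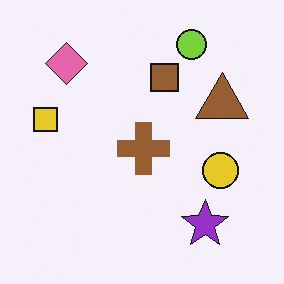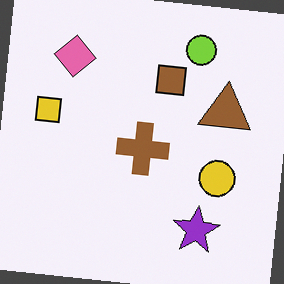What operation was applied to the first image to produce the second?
Rotated clockwise by a few degrees.

Every shape is tilted by the same angle and the image corners show triangular fill wedges — a whole-image rotation by a non-right angle.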